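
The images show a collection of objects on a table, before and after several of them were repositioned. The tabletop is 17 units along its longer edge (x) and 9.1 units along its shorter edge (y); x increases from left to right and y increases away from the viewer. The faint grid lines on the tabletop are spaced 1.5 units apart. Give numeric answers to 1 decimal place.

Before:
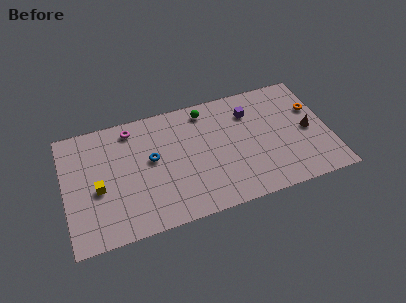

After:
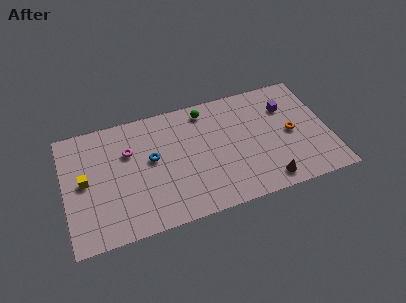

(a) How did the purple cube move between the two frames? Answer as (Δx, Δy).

(2.4, -0.3)

From the two frames, the purple cube sits at roughly (12.1, 6.8) before and (14.5, 6.5) after.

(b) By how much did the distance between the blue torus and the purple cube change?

+2.3

Before: roughly 6.7 units apart; after: 9.0. That's 2.3 units further apart.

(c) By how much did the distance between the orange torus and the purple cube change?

-2.1

Before: roughly 4.2 units apart; after: 2.1. That's 2.1 units closer together.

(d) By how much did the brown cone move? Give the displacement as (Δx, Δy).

(-3.0, -3.1)

The brown cone was at about (15.7, 4.3) and moved to about (12.7, 1.2).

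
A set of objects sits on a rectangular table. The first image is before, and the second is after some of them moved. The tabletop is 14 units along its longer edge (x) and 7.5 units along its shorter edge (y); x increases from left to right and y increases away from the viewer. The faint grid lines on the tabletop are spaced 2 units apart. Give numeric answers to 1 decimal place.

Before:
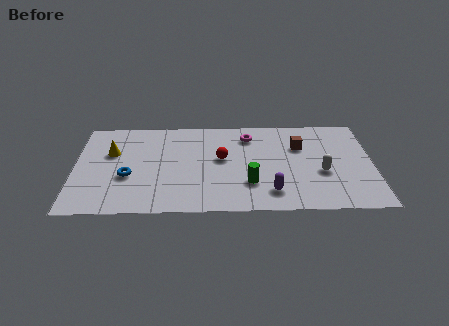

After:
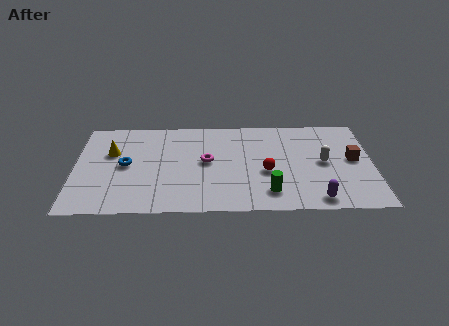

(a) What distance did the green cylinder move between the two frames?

1.1

The green cylinder was near (8.2, 2.2) before and (9.1, 1.5) after, so it travelled √(0.9² + 0.7²) ≈ 1.1 units.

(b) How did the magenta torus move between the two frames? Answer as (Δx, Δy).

(-2.0, -2.0)

From the two frames, the magenta torus sits at roughly (8.2, 6.0) before and (6.2, 4.0) after.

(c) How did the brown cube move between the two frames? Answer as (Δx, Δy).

(2.5, -1.1)

The brown cube started near (10.6, 5.1) and ended near (13.1, 4.0).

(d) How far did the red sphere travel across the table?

2.4

The red sphere was near (6.9, 4.2) before and (9.0, 3.1) after, so it travelled √(2.1² + 1.1²) ≈ 2.4 units.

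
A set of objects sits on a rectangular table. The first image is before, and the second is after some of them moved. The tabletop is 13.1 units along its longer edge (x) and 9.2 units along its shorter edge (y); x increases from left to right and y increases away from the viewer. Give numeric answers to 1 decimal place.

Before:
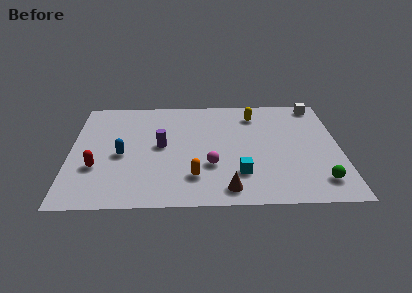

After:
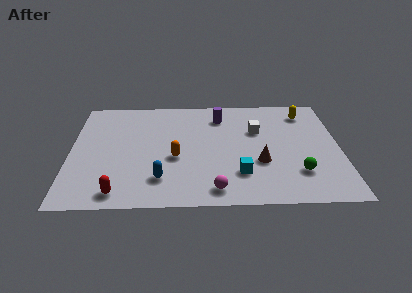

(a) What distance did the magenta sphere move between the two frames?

1.9

The magenta sphere moved from about (6.8, 3.1) to (7.0, 1.2), a distance of √(0.2² + 1.9²) ≈ 1.9.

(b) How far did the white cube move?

3.7

The white cube was near (12.1, 8.2) before and (9.1, 6.0) after, so it travelled √(3.0² + 2.2²) ≈ 3.7 units.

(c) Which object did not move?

the cyan cube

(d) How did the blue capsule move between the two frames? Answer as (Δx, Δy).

(1.9, -2.0)

The blue capsule was at about (2.5, 4.1) and moved to about (4.4, 2.1).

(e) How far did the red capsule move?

2.3

The red capsule was near (1.3, 3.1) before and (2.4, 1.1) after, so it travelled √(1.1² + 2.0²) ≈ 2.3 units.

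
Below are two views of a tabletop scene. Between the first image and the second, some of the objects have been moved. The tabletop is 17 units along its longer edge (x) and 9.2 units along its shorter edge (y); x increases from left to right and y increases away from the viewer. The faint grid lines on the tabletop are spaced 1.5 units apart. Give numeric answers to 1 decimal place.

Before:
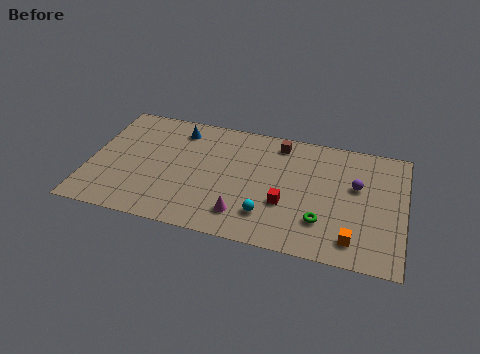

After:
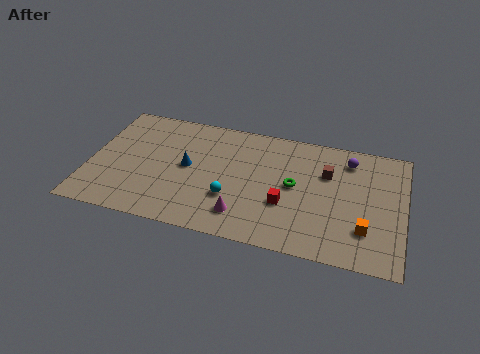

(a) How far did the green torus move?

2.8

The green torus moved from about (12.7, 2.5) to (11.1, 4.8), a distance of √(1.6² + 2.3²) ≈ 2.8.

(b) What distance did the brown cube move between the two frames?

3.2

From (10.1, 7.9) to (12.8, 6.2), the brown cube covered √(2.7² + 1.7²) ≈ 3.2 units.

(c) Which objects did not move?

the red cube and the magenta cone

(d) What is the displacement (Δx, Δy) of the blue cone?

(0.7, -2.8)

The blue cone was at about (4.6, 7.6) and moved to about (5.3, 4.8).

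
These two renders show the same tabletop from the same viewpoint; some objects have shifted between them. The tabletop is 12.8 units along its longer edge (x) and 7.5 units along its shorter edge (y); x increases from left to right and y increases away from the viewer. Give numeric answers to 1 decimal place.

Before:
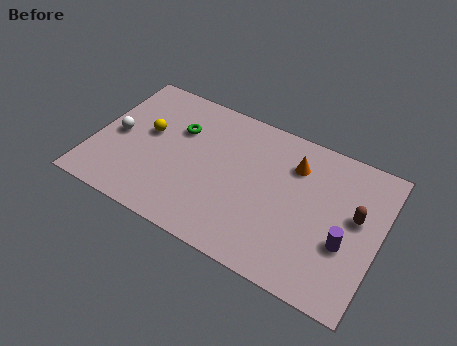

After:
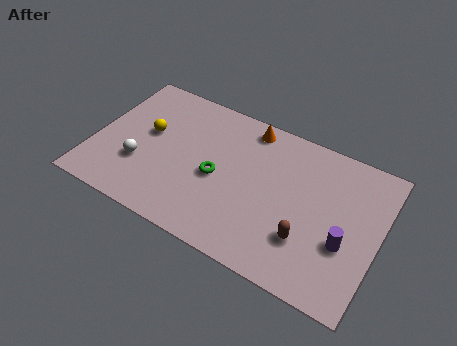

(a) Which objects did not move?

the purple cylinder and the yellow sphere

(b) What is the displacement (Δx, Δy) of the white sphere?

(1.2, -1.1)

The white sphere was at about (1.0, 3.6) and moved to about (2.2, 2.5).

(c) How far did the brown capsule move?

2.8

The brown capsule moved from about (11.7, 4.3) to (9.8, 2.2), a distance of √(1.9² + 2.1²) ≈ 2.8.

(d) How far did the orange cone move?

2.4

From (8.8, 5.6) to (6.6, 6.6), the orange cone covered √(2.2² + 1.0²) ≈ 2.4 units.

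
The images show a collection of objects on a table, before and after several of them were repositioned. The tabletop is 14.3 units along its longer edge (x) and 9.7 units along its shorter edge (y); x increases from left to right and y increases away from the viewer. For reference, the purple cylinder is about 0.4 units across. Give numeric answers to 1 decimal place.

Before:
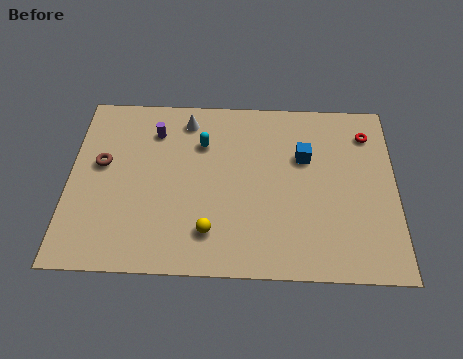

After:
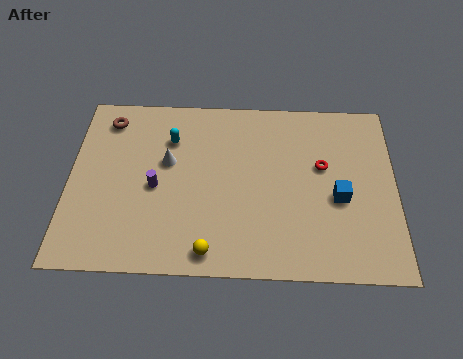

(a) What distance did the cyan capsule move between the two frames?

1.4

The cyan capsule moved from about (5.8, 6.9) to (4.4, 7.1), a distance of √(1.4² + 0.2²) ≈ 1.4.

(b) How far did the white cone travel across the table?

2.5

From (5.1, 8.2) to (4.3, 5.8), the white cone covered √(0.8² + 2.4²) ≈ 2.5 units.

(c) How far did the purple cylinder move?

3.1

The purple cylinder moved from about (3.7, 7.5) to (3.8, 4.4), a distance of √(0.1² + 3.1²) ≈ 3.1.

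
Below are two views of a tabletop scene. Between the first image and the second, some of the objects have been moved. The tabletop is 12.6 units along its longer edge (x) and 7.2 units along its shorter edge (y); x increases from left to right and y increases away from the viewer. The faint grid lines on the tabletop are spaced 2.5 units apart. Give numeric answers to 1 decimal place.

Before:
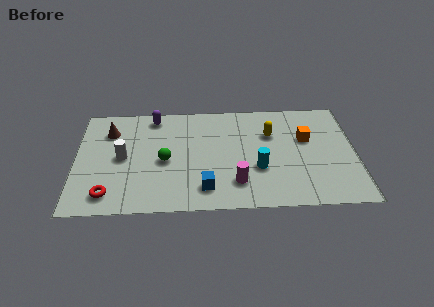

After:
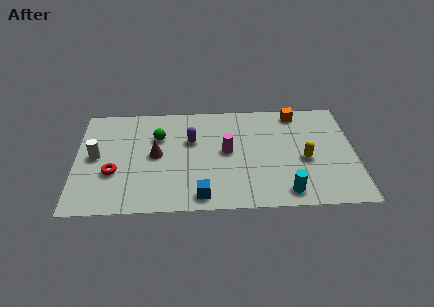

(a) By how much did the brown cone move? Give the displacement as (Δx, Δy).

(2.1, -1.7)

The brown cone started near (1.5, 5.4) and ended near (3.6, 3.7).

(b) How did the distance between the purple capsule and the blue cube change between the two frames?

-1.7

The distance was about 5.4 in the first image and 3.7 in the second, so they moved 1.7 units closer together.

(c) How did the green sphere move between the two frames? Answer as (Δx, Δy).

(-0.3, 1.6)

The green sphere started near (4.0, 3.3) and ended near (3.7, 4.9).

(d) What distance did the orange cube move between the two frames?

1.8

The orange cube moved from about (10.4, 4.5) to (10.0, 6.3), a distance of √(0.4² + 1.8²) ≈ 1.8.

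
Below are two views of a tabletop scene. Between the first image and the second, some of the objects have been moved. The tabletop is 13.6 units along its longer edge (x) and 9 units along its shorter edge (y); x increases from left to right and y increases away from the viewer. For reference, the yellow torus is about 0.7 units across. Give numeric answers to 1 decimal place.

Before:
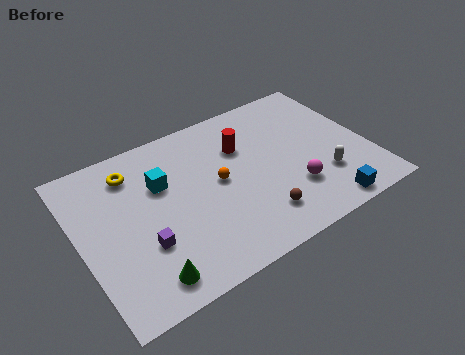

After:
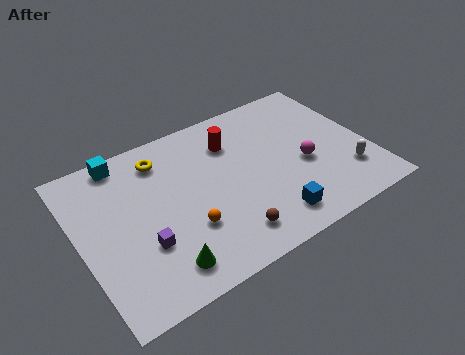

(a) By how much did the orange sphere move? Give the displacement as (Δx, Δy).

(-1.8, -1.8)

From the two frames, the orange sphere sits at roughly (6.5, 4.7) before and (4.7, 2.9) after.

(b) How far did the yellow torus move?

1.4

The yellow torus was near (2.8, 7.2) before and (4.2, 7.3) after, so it travelled √(1.4² + 0.1²) ≈ 1.4 units.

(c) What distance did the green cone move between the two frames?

0.8

From (2.5, 1.3) to (3.3, 1.5), the green cone covered √(0.8² + 0.2²) ≈ 0.8 units.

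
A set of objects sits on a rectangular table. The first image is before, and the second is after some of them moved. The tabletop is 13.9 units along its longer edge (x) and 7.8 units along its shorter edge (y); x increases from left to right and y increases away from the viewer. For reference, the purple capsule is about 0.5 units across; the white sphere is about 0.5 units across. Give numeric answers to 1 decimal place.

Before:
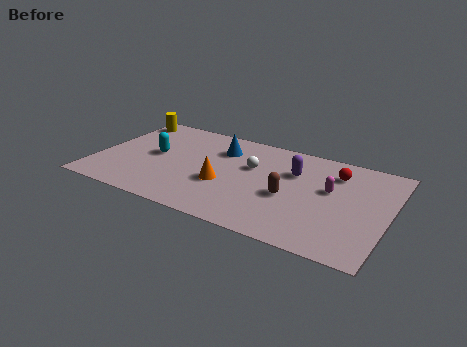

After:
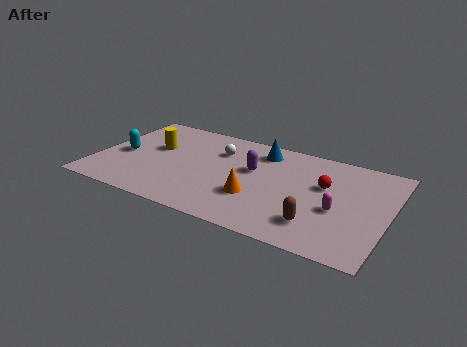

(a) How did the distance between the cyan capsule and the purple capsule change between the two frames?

-0.4

They were about 6.7 units apart before and 6.3 after — 0.4 units closer together.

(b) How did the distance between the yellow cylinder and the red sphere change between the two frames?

-2.2

The distance was about 10.4 in the first image and 8.2 in the second, so they moved 2.2 units closer together.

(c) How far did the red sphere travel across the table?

1.3

The red sphere moved from about (11.2, 6.0) to (10.8, 4.8), a distance of √(0.4² + 1.2²) ≈ 1.3.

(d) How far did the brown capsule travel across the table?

2.1

The brown capsule moved from about (9.3, 3.3) to (10.8, 1.8), a distance of √(1.5² + 1.5²) ≈ 2.1.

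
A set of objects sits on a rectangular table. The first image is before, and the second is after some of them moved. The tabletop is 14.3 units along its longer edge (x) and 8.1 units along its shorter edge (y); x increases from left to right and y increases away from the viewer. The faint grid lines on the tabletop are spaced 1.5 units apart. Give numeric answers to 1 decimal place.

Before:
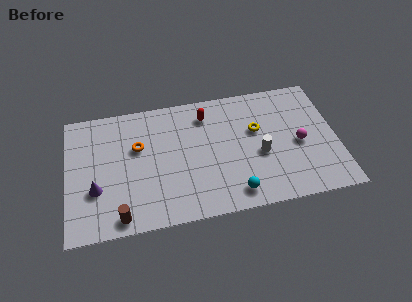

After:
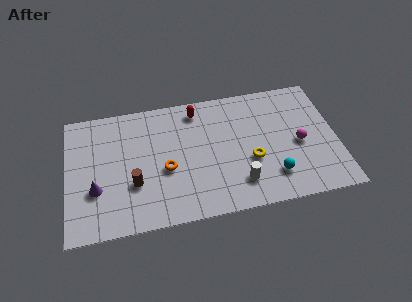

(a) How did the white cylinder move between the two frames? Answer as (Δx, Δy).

(-1.2, -1.6)

The white cylinder started near (10.2, 3.4) and ended near (9.0, 1.8).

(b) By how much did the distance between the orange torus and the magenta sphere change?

-1.5

The distance was about 8.6 in the first image and 7.1 in the second, so they moved 1.5 units closer together.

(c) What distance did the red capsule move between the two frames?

0.6

From (7.5, 6.5) to (7.0, 6.9), the red capsule covered √(0.5² + 0.4²) ≈ 0.6 units.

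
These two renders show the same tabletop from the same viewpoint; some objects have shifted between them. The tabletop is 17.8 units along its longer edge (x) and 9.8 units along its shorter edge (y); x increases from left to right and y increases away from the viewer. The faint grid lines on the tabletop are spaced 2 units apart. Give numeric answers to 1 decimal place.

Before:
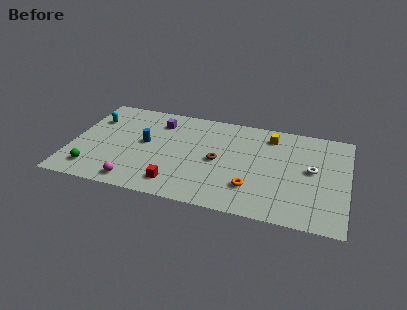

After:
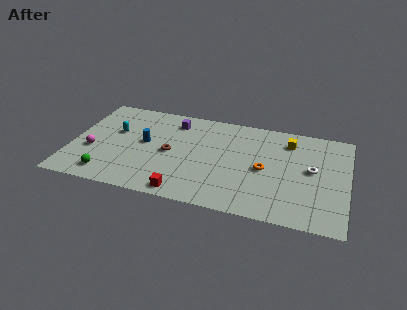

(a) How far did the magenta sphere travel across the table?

3.9

The magenta sphere was near (4.4, 1.2) before and (1.4, 3.7) after, so it travelled √(3.0² + 2.5²) ≈ 3.9 units.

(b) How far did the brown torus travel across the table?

3.1

From (9.5, 4.7) to (6.4, 4.7), the brown torus covered √(3.1² + 0.0²) ≈ 3.1 units.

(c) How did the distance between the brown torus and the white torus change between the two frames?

+3.1

They were about 6.0 units apart before and 9.1 after — 3.1 units further apart.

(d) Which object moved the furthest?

the magenta sphere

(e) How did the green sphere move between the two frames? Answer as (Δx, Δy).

(1.0, -0.3)

From the two frames, the green sphere sits at roughly (1.6, 1.8) before and (2.6, 1.5) after.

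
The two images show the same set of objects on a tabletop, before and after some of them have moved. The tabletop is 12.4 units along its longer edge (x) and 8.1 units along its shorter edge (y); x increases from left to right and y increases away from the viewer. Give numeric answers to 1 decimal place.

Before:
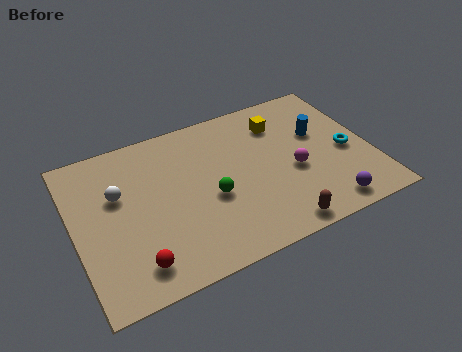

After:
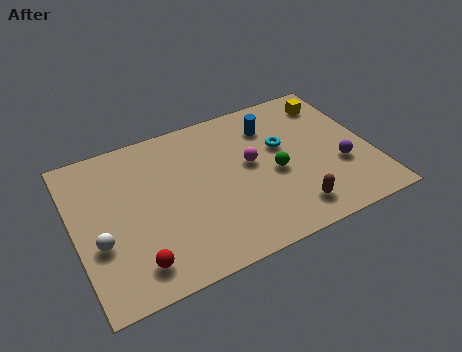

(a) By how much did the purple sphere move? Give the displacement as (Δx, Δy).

(0.9, 1.9)

The purple sphere was at about (10.1, 1.0) and moved to about (11.0, 2.9).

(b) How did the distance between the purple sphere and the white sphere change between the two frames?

+0.9

Before: roughly 9.2 units apart; after: 10.1. That's 0.9 units further apart.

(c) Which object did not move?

the red sphere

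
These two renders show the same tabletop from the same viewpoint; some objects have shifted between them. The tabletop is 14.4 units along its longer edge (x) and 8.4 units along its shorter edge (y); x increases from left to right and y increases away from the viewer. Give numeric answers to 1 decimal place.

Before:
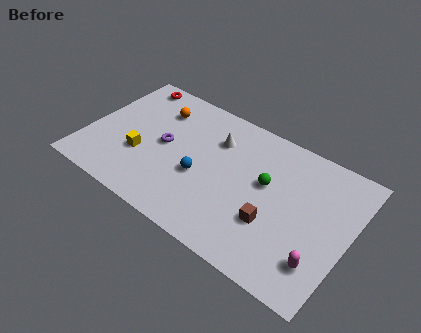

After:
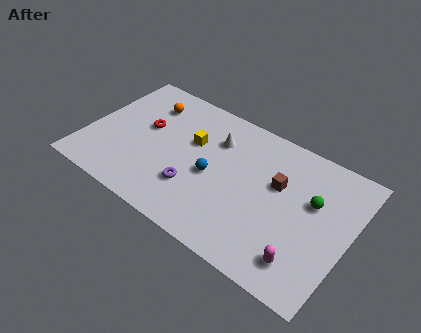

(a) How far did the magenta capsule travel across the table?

0.9

The magenta capsule was near (13.2, 2.0) before and (12.4, 1.6) after, so it travelled √(0.8² + 0.4²) ≈ 0.9 units.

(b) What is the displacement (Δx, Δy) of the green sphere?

(2.5, 0.3)

The green sphere started near (9.8, 4.9) and ended near (12.3, 5.2).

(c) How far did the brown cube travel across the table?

2.4

The brown cube was near (10.5, 2.8) before and (10.4, 5.2) after, so it travelled √(0.1² + 2.4²) ≈ 2.4 units.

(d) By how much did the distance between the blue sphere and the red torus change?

-2.2

The distance was about 6.3 in the first image and 4.1 in the second, so they moved 2.2 units closer together.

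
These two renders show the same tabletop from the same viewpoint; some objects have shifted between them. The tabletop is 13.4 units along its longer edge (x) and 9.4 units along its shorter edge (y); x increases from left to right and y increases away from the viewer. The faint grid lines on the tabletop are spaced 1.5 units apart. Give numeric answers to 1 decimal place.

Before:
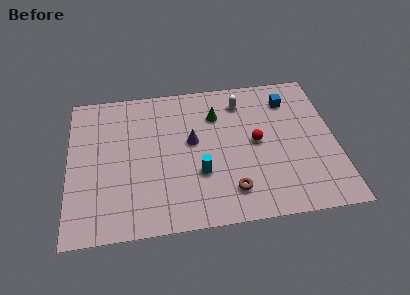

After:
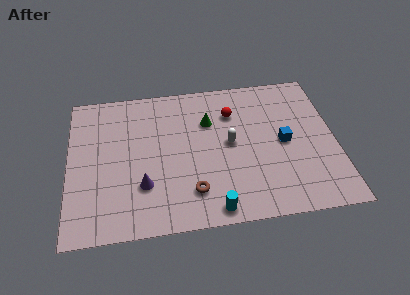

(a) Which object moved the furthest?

the purple cone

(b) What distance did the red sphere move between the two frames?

2.4

The red sphere was near (9.4, 4.8) before and (8.3, 6.9) after, so it travelled √(1.1² + 2.1²) ≈ 2.4 units.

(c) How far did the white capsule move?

2.8

The white capsule moved from about (8.8, 7.6) to (8.1, 4.9), a distance of √(0.7² + 2.7²) ≈ 2.8.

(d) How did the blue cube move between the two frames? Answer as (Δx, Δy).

(-0.4, -2.8)

The blue cube started near (11.2, 7.4) and ended near (10.8, 4.6).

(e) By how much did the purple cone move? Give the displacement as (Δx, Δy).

(-2.5, -2.5)

The purple cone started near (6.2, 5.3) and ended near (3.7, 2.8).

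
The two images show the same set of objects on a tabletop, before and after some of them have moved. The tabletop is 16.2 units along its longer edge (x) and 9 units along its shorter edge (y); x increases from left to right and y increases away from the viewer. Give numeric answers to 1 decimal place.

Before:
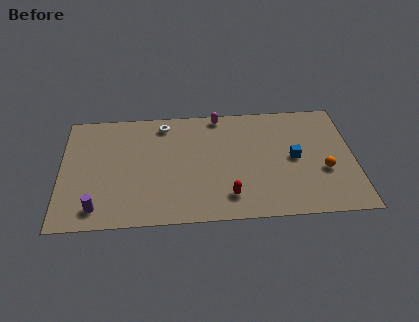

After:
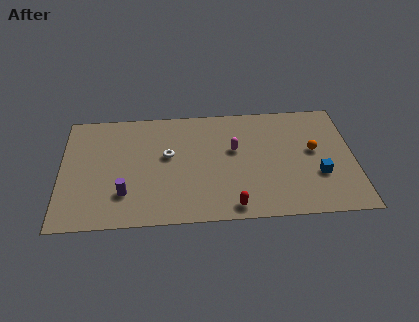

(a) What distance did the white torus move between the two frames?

2.5

The white torus was near (5.7, 7.7) before and (5.9, 5.2) after, so it travelled √(0.2² + 2.5²) ≈ 2.5 units.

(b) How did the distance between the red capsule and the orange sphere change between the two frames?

+0.6

They were about 5.5 units apart before and 6.1 after — 0.6 units further apart.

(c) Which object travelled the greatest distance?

the magenta capsule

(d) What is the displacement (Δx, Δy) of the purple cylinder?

(1.5, 1.0)

The purple cylinder was at about (2.0, 1.4) and moved to about (3.5, 2.4).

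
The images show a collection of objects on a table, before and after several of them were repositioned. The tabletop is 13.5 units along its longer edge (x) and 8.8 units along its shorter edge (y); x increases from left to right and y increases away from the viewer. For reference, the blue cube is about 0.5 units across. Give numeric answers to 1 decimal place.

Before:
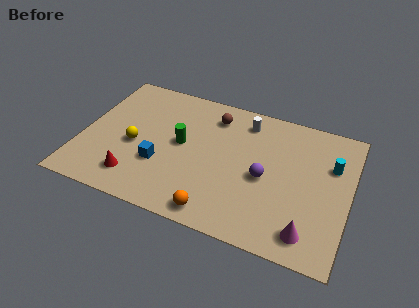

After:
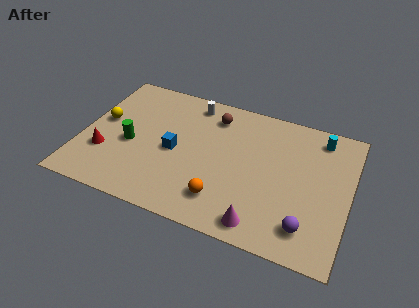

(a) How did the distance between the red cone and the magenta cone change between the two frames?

-0.4

They were about 8.7 units apart before and 8.3 after — 0.4 units closer together.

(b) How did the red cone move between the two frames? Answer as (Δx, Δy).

(-1.7, 1.1)

The red cone was at about (3.0, 1.7) and moved to about (1.3, 2.8).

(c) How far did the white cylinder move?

2.8

The white cylinder was near (8.0, 7.3) before and (5.2, 7.6) after, so it travelled √(2.8² + 0.3²) ≈ 2.8 units.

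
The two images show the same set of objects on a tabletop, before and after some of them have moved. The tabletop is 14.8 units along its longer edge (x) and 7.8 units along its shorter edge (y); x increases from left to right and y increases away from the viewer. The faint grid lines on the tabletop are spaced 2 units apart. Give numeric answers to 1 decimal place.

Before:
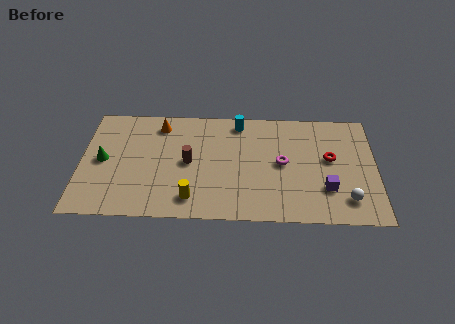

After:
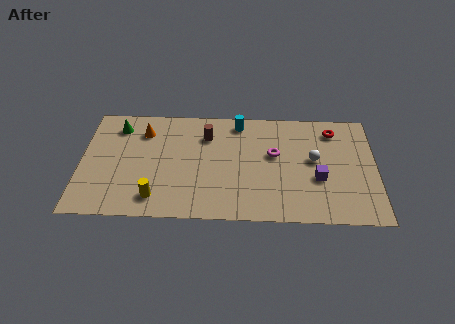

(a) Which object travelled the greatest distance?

the white sphere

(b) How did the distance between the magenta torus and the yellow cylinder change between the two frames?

+1.5

Before: roughly 5.2 units apart; after: 6.7. That's 1.5 units further apart.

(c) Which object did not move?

the cyan cylinder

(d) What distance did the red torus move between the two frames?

2.0

From (12.5, 4.4) to (12.7, 6.4), the red torus covered √(0.2² + 2.0²) ≈ 2.0 units.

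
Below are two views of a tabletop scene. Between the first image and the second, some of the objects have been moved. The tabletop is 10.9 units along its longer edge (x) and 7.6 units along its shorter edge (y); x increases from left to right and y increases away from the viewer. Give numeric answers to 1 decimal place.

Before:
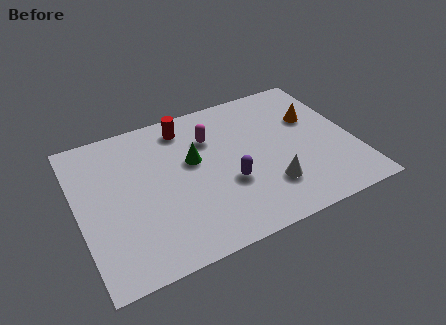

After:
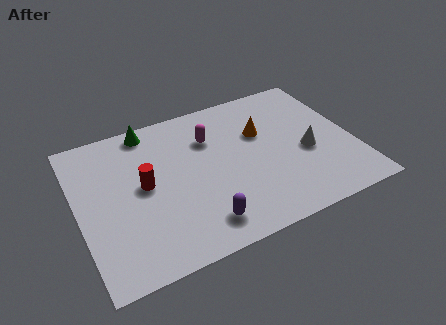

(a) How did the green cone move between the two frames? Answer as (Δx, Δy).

(-1.5, 2.3)

The green cone was at about (4.6, 4.5) and moved to about (3.1, 6.8).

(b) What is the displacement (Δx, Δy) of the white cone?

(1.7, 1.2)

The white cone started near (7.3, 2.0) and ended near (9.0, 3.2).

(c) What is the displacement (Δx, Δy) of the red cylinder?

(-1.9, -2.4)

The red cylinder started near (4.5, 6.4) and ended near (2.6, 4.0).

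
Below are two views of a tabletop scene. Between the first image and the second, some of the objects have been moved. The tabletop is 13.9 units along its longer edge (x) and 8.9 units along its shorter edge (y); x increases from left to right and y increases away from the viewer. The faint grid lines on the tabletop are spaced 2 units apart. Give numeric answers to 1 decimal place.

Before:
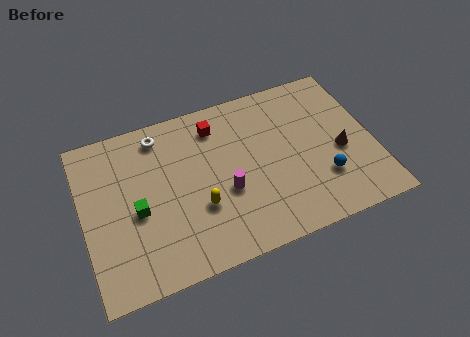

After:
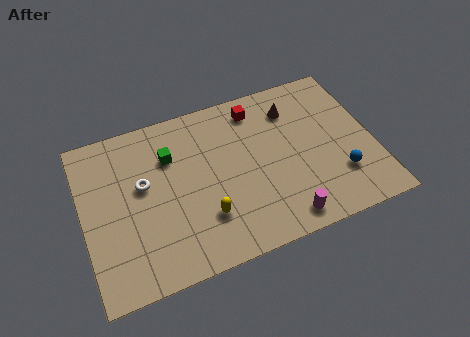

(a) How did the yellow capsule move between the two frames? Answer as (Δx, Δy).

(0.2, -0.6)

The yellow capsule was at about (5.4, 3.1) and moved to about (5.6, 2.5).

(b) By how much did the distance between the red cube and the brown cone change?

-4.8

Before: roughly 6.6 units apart; after: 1.8. That's 4.8 units closer together.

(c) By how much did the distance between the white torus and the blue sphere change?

+0.7

The distance was about 8.9 in the first image and 9.6 in the second, so they moved 0.7 units further apart.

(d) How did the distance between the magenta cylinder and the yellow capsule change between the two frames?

+2.5

The distance was about 1.4 in the first image and 3.9 in the second, so they moved 2.5 units further apart.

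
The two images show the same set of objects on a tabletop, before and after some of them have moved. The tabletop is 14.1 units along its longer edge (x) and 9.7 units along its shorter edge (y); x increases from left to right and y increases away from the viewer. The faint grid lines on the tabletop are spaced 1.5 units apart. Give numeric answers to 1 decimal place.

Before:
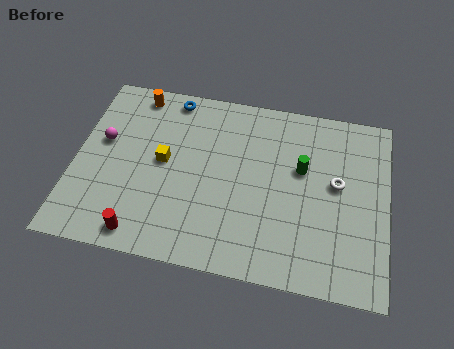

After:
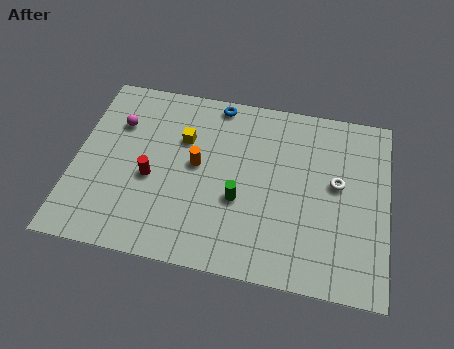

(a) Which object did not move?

the white torus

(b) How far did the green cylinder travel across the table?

3.5

From (10.2, 5.9) to (7.5, 3.7), the green cylinder covered √(2.7² + 2.2²) ≈ 3.5 units.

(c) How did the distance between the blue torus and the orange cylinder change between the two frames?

+2.1

The distance was about 1.6 in the first image and 3.7 in the second, so they moved 2.1 units further apart.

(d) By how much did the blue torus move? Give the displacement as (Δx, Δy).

(2.1, 0.1)

The blue torus started near (4.1, 8.7) and ended near (6.2, 8.8).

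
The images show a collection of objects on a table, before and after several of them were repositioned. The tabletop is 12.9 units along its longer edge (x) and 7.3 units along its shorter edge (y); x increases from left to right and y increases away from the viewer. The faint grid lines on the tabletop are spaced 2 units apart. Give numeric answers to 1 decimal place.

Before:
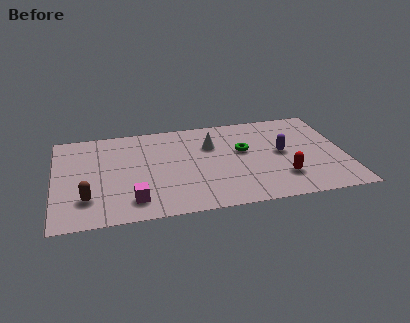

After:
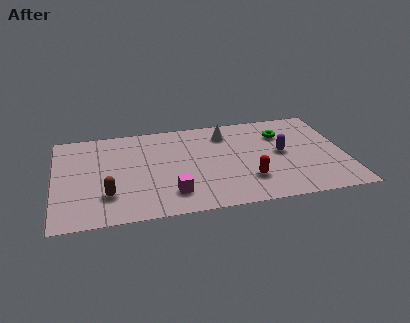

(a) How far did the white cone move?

1.1

The white cone moved from about (7.0, 5.0) to (7.7, 5.8), a distance of √(0.7² + 0.8²) ≈ 1.1.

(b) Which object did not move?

the purple capsule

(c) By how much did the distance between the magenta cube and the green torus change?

+0.5

The distance was about 5.8 in the first image and 6.3 in the second, so they moved 0.5 units further apart.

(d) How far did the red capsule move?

1.5

The red capsule moved from about (10.0, 1.9) to (8.5, 2.0), a distance of √(1.5² + 0.1²) ≈ 1.5.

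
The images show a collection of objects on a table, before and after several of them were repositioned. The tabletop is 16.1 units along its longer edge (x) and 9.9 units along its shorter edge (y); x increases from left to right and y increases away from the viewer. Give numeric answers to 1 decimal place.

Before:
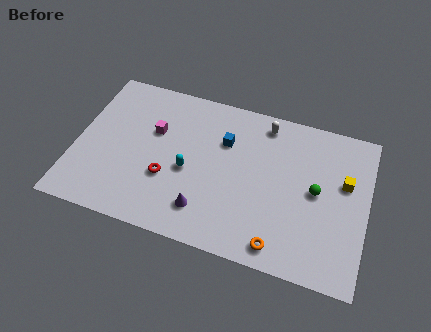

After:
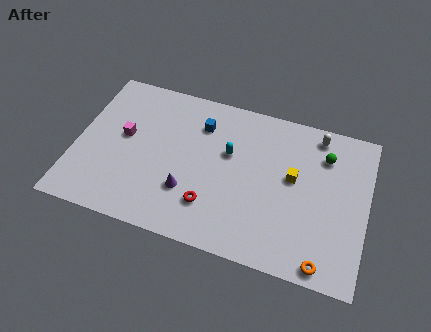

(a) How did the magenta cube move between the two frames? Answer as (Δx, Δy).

(-1.6, -0.8)

The magenta cube started near (4.2, 6.3) and ended near (2.6, 5.5).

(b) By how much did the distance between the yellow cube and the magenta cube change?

-1.2

They were about 10.6 units apart before and 9.4 after — 1.2 units closer together.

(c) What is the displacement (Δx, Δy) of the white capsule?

(2.9, 0.1)

The white capsule started near (10.2, 8.6) and ended near (13.1, 8.7).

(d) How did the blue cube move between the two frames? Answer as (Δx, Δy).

(-1.4, 0.7)

The blue cube was at about (8.1, 6.8) and moved to about (6.7, 7.5).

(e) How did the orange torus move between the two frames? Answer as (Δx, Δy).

(2.4, -0.3)

From the two frames, the orange torus sits at roughly (11.6, 1.2) before and (14.0, 0.9) after.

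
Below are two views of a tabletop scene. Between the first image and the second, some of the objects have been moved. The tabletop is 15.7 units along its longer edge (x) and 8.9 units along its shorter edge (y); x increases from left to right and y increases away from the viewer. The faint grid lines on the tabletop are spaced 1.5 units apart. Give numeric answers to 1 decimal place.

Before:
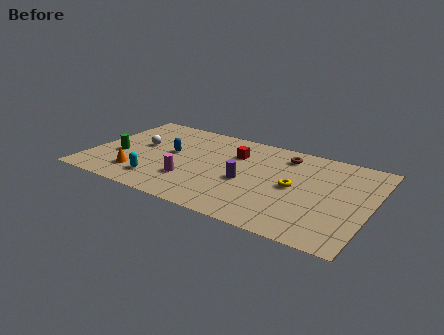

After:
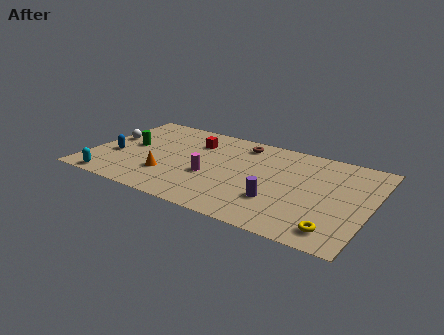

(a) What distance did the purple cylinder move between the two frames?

2.2

The purple cylinder was near (8.9, 3.8) before and (10.8, 2.7) after, so it travelled √(1.9² + 1.1²) ≈ 2.2 units.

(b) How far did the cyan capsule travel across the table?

2.7

The cyan capsule moved from about (4.2, 1.8) to (1.7, 0.8), a distance of √(2.5² + 1.0²) ≈ 2.7.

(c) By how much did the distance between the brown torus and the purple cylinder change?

+1.6

They were about 3.9 units apart before and 5.5 after — 1.6 units further apart.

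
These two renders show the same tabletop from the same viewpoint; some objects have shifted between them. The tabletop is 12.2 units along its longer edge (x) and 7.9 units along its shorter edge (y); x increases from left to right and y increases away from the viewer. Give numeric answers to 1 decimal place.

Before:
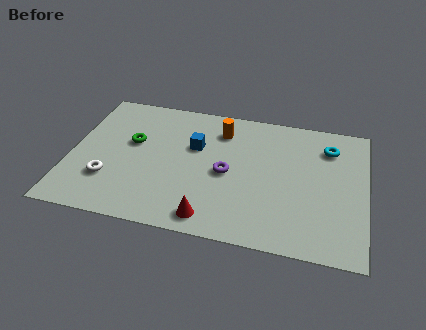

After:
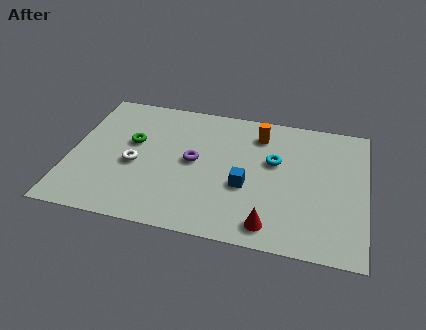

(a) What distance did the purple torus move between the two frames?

1.5

The purple torus was near (6.5, 3.7) before and (5.1, 4.1) after, so it travelled √(1.4² + 0.4²) ≈ 1.5 units.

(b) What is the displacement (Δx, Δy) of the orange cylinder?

(1.6, 0.1)

From the two frames, the orange cylinder sits at roughly (6.1, 6.2) before and (7.7, 6.3) after.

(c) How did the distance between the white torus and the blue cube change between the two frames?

+0.3

Before: roughly 4.3 units apart; after: 4.6. That's 0.3 units further apart.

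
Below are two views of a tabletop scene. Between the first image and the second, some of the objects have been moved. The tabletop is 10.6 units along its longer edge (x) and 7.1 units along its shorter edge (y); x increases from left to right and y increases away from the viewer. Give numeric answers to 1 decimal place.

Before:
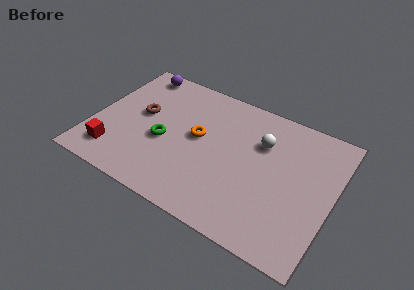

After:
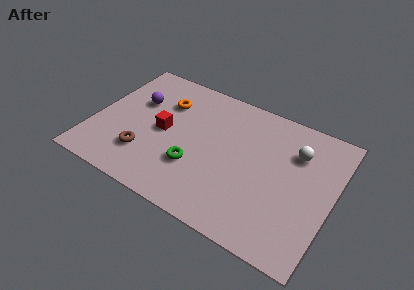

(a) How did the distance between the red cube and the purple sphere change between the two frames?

-3.1

They were about 4.9 units apart before and 1.8 after — 3.1 units closer together.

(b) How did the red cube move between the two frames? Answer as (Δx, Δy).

(1.9, 2.1)

From the two frames, the red cube sits at roughly (1.2, 1.4) before and (3.1, 3.5) after.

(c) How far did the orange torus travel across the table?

2.1

From (4.6, 3.9) to (2.9, 5.1), the orange torus covered √(1.7² + 1.2²) ≈ 2.1 units.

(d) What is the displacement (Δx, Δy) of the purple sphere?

(0.3, -1.7)

The purple sphere started near (1.4, 6.3) and ended near (1.7, 4.6).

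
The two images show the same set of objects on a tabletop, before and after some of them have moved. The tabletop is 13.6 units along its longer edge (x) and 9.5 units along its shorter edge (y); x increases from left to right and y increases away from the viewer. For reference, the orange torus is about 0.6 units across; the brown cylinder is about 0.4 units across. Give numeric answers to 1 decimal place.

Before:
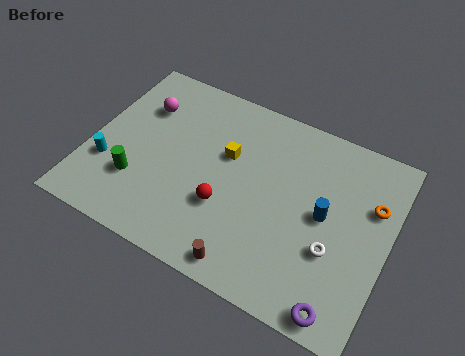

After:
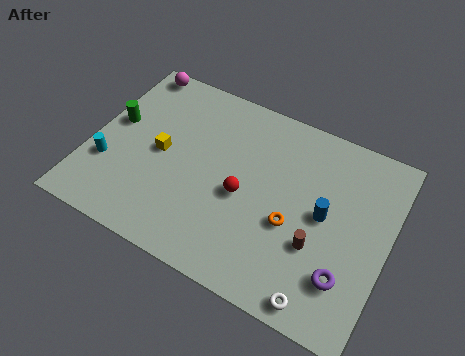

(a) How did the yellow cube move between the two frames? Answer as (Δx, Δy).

(-2.9, -1.2)

The yellow cube was at about (6.1, 5.9) and moved to about (3.2, 4.7).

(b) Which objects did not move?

the blue cylinder and the cyan cylinder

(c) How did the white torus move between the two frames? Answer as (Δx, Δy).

(-0.2, -2.5)

The white torus was at about (11.3, 3.4) and moved to about (11.1, 0.9).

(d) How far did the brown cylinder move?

3.6

The brown cylinder was near (7.8, 1.0) before and (10.6, 3.3) after, so it travelled √(2.8² + 2.3²) ≈ 3.6 units.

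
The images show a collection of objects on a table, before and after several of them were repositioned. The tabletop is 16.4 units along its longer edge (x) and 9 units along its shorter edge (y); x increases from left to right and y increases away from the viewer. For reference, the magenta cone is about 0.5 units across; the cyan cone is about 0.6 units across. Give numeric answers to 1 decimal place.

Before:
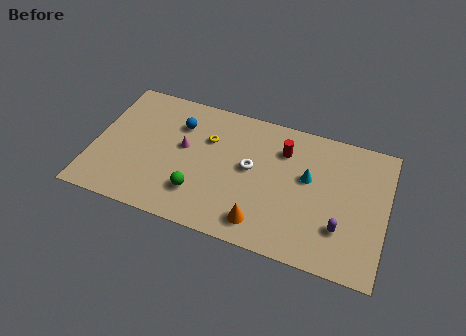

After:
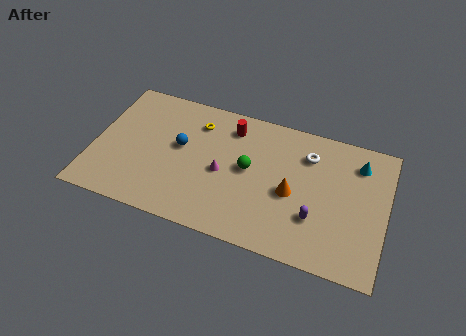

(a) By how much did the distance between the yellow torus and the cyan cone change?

+3.3

The distance was about 5.8 in the first image and 9.1 in the second, so they moved 3.3 units further apart.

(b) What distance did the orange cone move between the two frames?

2.9

The orange cone moved from about (9.7, 1.5) to (11.2, 4.0), a distance of √(1.5² + 2.5²) ≈ 2.9.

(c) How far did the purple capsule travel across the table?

1.4

From (14.0, 2.6) to (12.6, 2.8), the purple capsule covered √(1.4² + 0.2²) ≈ 1.4 units.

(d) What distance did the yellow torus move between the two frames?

1.1

From (6.3, 6.1) to (5.6, 7.0), the yellow torus covered √(0.7² + 0.9²) ≈ 1.1 units.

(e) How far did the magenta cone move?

2.5

The magenta cone was near (5.0, 5.1) before and (7.3, 4.1) after, so it travelled √(2.3² + 1.0²) ≈ 2.5 units.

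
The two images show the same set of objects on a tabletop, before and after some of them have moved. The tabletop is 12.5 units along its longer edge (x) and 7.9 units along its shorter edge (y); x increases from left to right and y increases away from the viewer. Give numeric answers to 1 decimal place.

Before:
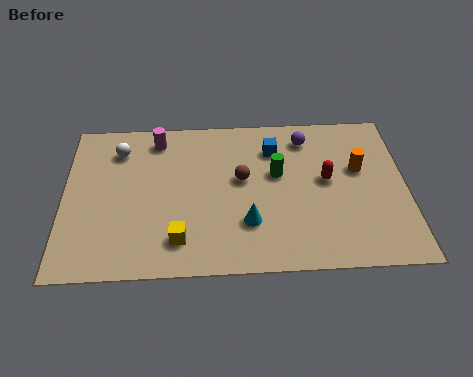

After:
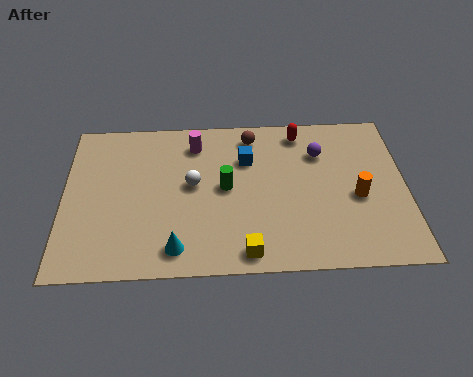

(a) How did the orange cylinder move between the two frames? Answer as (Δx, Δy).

(-0.1, -1.4)

The orange cylinder started near (10.8, 4.8) and ended near (10.7, 3.4).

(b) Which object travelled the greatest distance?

the white sphere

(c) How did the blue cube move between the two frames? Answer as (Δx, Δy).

(-1.0, -0.5)

The blue cube was at about (7.7, 6.0) and moved to about (6.7, 5.5).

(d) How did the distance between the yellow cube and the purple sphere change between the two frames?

-1.2

The distance was about 6.8 in the first image and 5.6 in the second, so they moved 1.2 units closer together.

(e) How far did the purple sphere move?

0.9

From (8.9, 6.5) to (9.4, 5.7), the purple sphere covered √(0.5² + 0.8²) ≈ 0.9 units.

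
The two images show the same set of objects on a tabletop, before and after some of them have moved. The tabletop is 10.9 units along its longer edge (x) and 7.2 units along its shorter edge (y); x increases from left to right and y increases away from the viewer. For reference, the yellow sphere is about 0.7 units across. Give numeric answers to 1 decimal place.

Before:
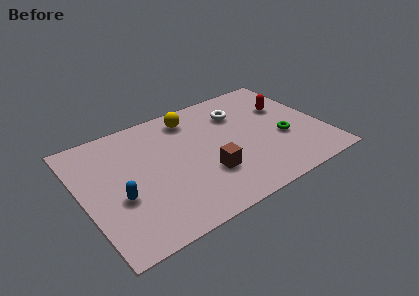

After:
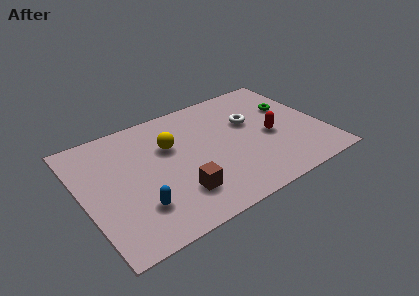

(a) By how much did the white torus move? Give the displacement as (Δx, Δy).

(0.4, -0.8)

From the two frames, the white torus sits at roughly (7.4, 5.3) before and (7.8, 4.5) after.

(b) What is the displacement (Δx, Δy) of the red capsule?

(-1.0, -1.5)

The red capsule started near (9.5, 4.7) and ended near (8.5, 3.2).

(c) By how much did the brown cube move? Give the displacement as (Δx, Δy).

(-1.4, -0.5)

From the two frames, the brown cube sits at roughly (5.4, 2.3) before and (4.0, 1.8) after.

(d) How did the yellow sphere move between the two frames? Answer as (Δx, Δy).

(-1.2, -1.3)

From the two frames, the yellow sphere sits at roughly (5.3, 6.0) before and (4.1, 4.7) after.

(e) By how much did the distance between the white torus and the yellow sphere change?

+1.5

Before: roughly 2.2 units apart; after: 3.7. That's 1.5 units further apart.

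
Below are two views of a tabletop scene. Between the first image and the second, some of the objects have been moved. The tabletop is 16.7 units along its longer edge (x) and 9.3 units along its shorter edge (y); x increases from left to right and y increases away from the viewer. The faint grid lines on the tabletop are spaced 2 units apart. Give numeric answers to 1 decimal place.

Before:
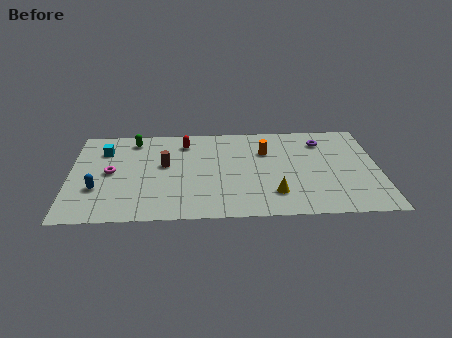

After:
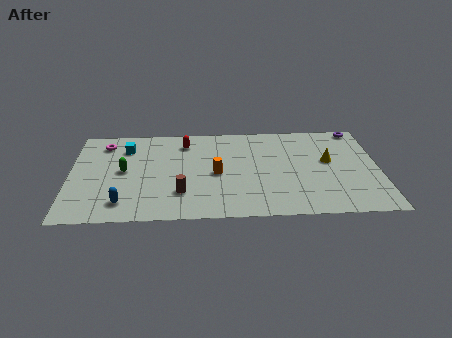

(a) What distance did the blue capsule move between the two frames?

2.0

The blue capsule was near (1.5, 3.1) before and (2.9, 1.7) after, so it travelled √(1.4² + 1.4²) ≈ 2.0 units.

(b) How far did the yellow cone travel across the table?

4.3

The yellow cone moved from about (11.0, 2.2) to (14.0, 5.3), a distance of √(3.0² + 3.1²) ≈ 4.3.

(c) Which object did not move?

the red capsule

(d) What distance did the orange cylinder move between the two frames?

3.4

The orange cylinder was near (10.6, 6.4) before and (7.9, 4.3) after, so it travelled √(2.7² + 2.1²) ≈ 3.4 units.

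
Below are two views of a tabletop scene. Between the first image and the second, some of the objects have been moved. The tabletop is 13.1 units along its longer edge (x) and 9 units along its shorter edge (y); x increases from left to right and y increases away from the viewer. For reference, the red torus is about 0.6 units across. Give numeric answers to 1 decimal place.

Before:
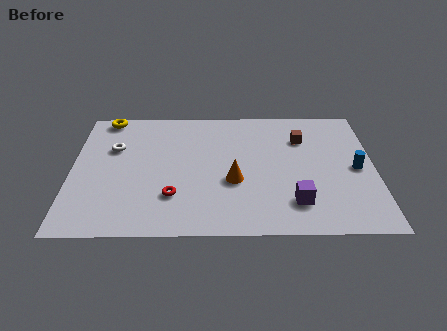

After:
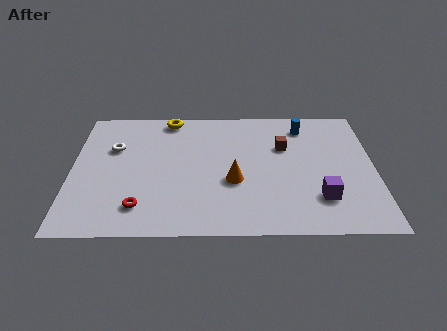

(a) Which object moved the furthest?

the blue cylinder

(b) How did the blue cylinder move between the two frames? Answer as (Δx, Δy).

(-2.2, 3.1)

From the two frames, the blue cylinder sits at roughly (12.3, 4.3) before and (10.1, 7.4) after.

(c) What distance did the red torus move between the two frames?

1.6

The red torus was near (4.4, 2.5) before and (3.0, 1.8) after, so it travelled √(1.4² + 0.7²) ≈ 1.6 units.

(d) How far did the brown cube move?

1.0

The brown cube moved from about (10.0, 6.5) to (9.2, 5.9), a distance of √(0.8² + 0.6²) ≈ 1.0.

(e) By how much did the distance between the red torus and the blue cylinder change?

+0.9

Before: roughly 8.1 units apart; after: 9.0. That's 0.9 units further apart.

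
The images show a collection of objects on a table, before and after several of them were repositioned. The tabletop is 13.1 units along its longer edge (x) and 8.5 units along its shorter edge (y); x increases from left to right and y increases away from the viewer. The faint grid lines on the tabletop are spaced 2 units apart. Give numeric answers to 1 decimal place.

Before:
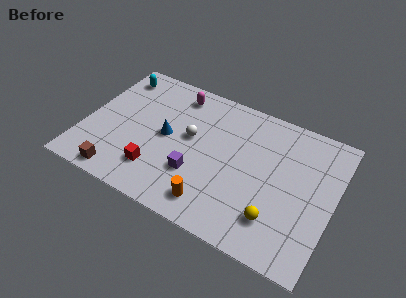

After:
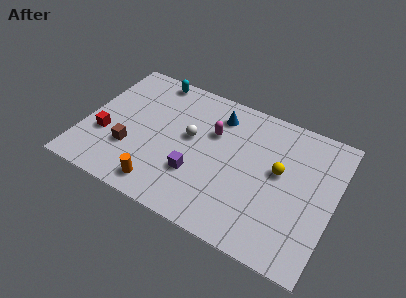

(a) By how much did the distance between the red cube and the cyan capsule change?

-0.9

They were about 5.9 units apart before and 5.0 after — 0.9 units closer together.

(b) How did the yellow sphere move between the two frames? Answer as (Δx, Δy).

(-0.2, 2.8)

The yellow sphere started near (10.4, 2.0) and ended near (10.2, 4.8).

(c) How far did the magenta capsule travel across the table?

2.7

The magenta capsule was near (4.4, 7.2) before and (6.6, 5.6) after, so it travelled √(2.2² + 1.6²) ≈ 2.7 units.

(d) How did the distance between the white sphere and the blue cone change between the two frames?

+1.0

Before: roughly 1.3 units apart; after: 2.3. That's 1.0 units further apart.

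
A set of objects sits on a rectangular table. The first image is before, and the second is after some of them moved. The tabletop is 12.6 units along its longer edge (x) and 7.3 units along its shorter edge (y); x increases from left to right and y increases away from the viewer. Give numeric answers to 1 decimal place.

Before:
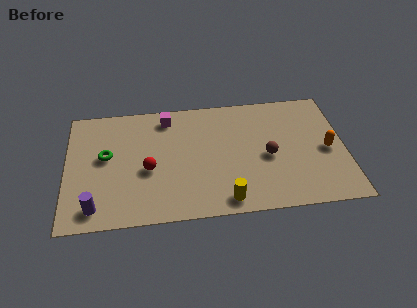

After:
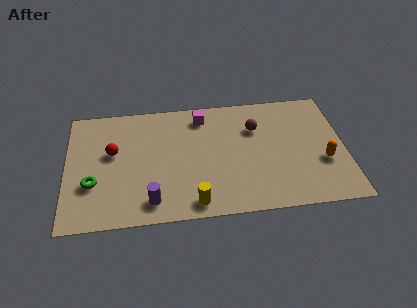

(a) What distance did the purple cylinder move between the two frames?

2.5

The purple cylinder was near (1.3, 1.1) before and (3.8, 1.2) after, so it travelled √(2.5² + 0.1²) ≈ 2.5 units.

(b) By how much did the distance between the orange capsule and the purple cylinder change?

-2.8

The distance was about 10.7 in the first image and 7.9 in the second, so they moved 2.8 units closer together.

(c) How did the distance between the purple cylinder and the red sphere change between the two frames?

+0.4

Before: roughly 3.1 units apart; after: 3.5. That's 0.4 units further apart.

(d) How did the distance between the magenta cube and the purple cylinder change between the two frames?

-0.6

The distance was about 6.1 in the first image and 5.5 in the second, so they moved 0.6 units closer together.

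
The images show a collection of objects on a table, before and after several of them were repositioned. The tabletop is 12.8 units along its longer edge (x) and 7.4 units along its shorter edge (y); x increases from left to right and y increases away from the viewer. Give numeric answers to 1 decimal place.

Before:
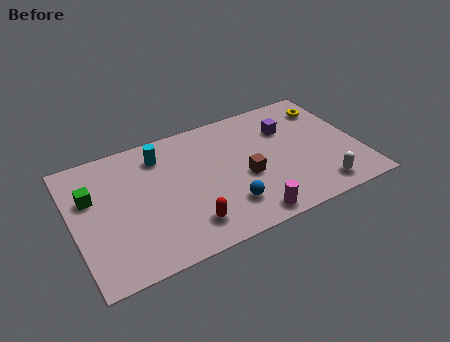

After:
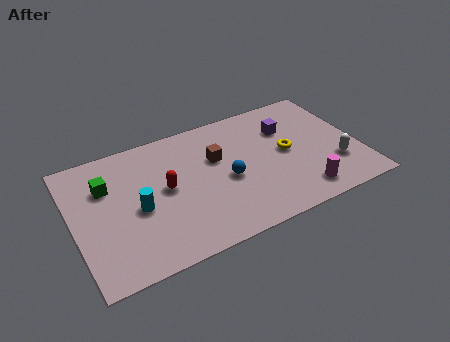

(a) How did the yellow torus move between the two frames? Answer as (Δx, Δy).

(-2.2, -2.0)

The yellow torus was at about (11.8, 5.8) and moved to about (9.6, 3.8).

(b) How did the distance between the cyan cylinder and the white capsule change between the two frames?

+0.7

The distance was about 8.2 in the first image and 8.9 in the second, so they moved 0.7 units further apart.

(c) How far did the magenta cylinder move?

2.5

The magenta cylinder was near (7.4, 0.8) before and (9.9, 1.2) after, so it travelled √(2.5² + 0.4²) ≈ 2.5 units.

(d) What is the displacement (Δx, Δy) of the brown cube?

(-1.1, 1.6)

The brown cube started near (7.6, 3.1) and ended near (6.5, 4.7).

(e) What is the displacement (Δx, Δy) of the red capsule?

(-0.7, 2.4)

The red capsule started near (4.8, 1.5) and ended near (4.1, 3.9).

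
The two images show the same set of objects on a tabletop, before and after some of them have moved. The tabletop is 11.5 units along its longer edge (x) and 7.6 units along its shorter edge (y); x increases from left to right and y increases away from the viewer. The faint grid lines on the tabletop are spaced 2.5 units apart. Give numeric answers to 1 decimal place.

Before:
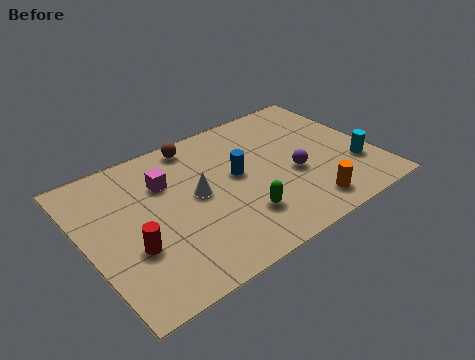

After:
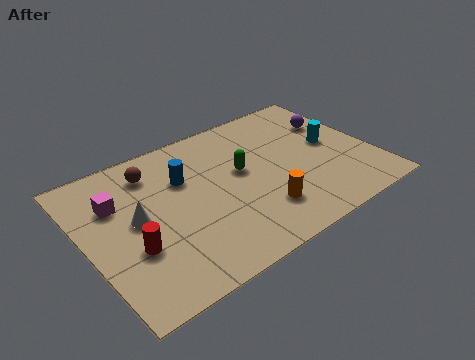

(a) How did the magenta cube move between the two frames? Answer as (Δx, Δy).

(-2.0, -0.1)

The magenta cube was at about (3.4, 5.3) and moved to about (1.4, 5.2).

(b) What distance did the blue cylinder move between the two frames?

2.2

From (6.1, 4.2) to (4.1, 5.1), the blue cylinder covered √(2.0² + 0.9²) ≈ 2.2 units.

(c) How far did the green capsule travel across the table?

2.4

From (5.8, 2.0) to (6.3, 4.3), the green capsule covered √(0.5² + 2.3²) ≈ 2.4 units.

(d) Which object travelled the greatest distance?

the purple sphere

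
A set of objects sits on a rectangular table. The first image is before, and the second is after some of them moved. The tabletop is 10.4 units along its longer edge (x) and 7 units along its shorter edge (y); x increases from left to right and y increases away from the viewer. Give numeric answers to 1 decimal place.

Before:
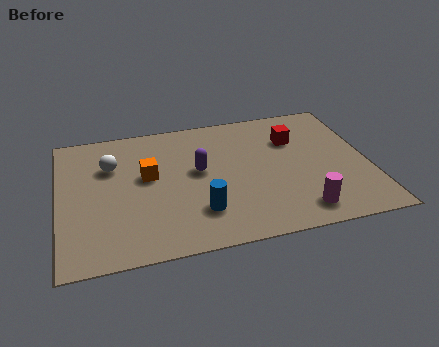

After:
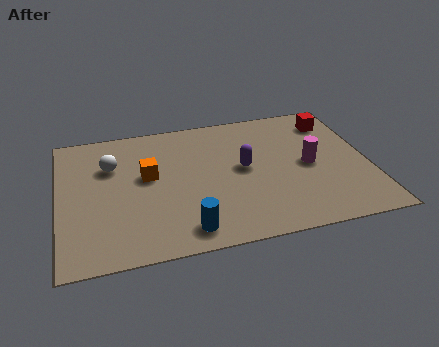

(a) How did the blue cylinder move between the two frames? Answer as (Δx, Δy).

(-0.5, -0.8)

The blue cylinder started near (4.6, 1.8) and ended near (4.1, 1.0).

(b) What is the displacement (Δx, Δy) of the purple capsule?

(1.5, -0.2)

The purple capsule was at about (4.7, 3.9) and moved to about (6.2, 3.7).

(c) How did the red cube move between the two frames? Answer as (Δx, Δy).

(1.4, 0.7)

From the two frames, the red cube sits at roughly (8.0, 4.9) before and (9.4, 5.6) after.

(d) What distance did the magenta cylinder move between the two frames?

2.4

The magenta cylinder was near (7.9, 1.1) before and (8.4, 3.4) after, so it travelled √(0.5² + 2.3²) ≈ 2.4 units.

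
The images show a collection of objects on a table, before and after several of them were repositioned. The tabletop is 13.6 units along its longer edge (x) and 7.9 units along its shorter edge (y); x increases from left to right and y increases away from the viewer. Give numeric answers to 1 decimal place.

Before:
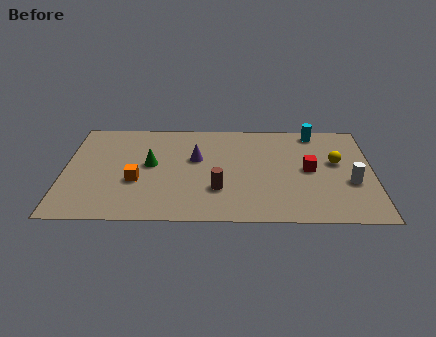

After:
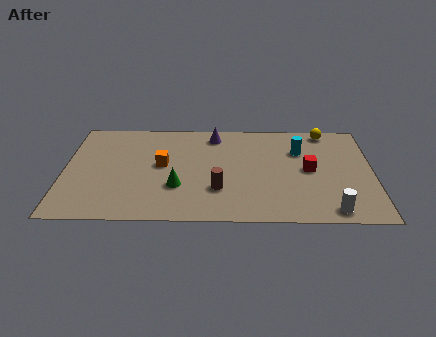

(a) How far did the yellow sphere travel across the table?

2.5

The yellow sphere was near (12.0, 4.6) before and (11.6, 7.1) after, so it travelled √(0.4² + 2.5²) ≈ 2.5 units.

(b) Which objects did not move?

the brown cylinder and the red cube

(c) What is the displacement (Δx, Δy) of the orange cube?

(1.1, 1.3)

From the two frames, the orange cube sits at roughly (3.2, 3.0) before and (4.3, 4.3) after.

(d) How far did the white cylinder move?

2.3

The white cylinder moved from about (12.6, 3.0) to (11.7, 0.9), a distance of √(0.9² + 2.1²) ≈ 2.3.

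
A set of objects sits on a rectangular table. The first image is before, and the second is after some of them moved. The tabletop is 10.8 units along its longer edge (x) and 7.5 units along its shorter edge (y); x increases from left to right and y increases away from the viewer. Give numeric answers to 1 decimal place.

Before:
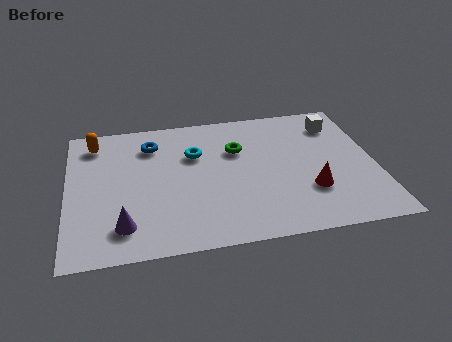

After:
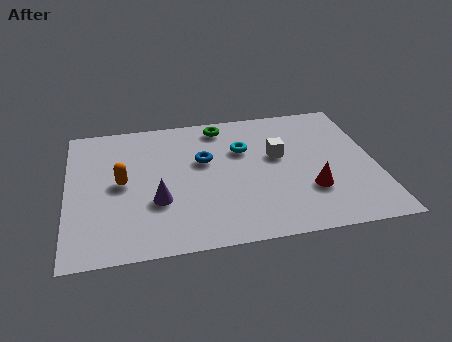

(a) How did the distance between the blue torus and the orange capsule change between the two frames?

+1.0

They were about 2.0 units apart before and 3.0 after — 1.0 units further apart.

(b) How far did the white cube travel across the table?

2.7

From (9.6, 5.9) to (7.4, 4.4), the white cube covered √(2.2² + 1.5²) ≈ 2.7 units.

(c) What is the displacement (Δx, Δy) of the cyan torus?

(1.7, 0.0)

The cyan torus was at about (4.5, 5.0) and moved to about (6.2, 5.0).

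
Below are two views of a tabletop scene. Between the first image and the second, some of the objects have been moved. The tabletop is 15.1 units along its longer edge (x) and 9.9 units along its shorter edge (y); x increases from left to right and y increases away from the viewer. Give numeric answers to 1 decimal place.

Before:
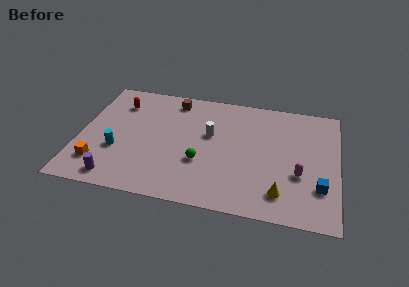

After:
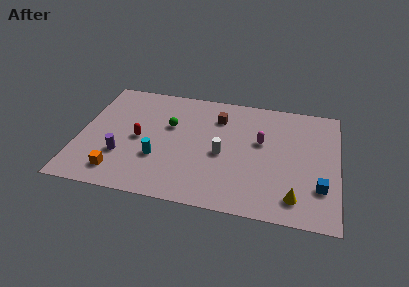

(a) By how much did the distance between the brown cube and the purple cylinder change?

-0.9

Before: roughly 7.9 units apart; after: 7.0. That's 0.9 units closer together.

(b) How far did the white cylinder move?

1.7

The white cylinder was near (7.6, 5.9) before and (8.4, 4.4) after, so it travelled √(0.8² + 1.5²) ≈ 1.7 units.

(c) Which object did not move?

the blue cube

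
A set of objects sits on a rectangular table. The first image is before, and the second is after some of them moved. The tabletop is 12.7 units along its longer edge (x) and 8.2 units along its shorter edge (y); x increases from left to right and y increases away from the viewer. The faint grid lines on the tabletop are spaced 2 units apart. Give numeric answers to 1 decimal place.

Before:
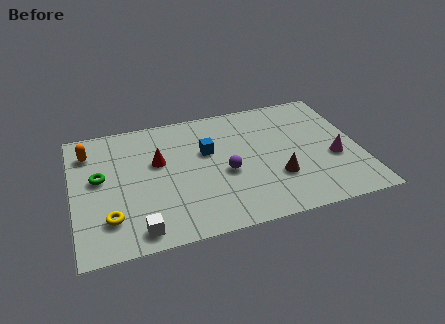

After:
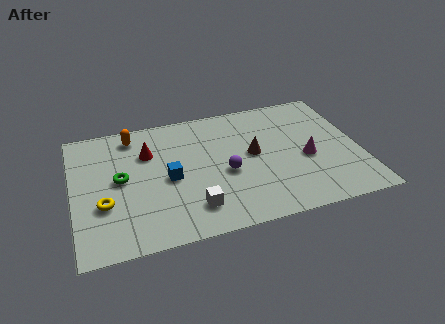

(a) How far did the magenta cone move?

1.2

From (11.5, 3.2) to (10.3, 3.5), the magenta cone covered √(1.2² + 0.3²) ≈ 1.2 units.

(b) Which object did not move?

the purple sphere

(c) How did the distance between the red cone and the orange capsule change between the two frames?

-1.9

The distance was about 3.3 in the first image and 1.4 in the second, so they moved 1.9 units closer together.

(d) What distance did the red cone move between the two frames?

0.8

The red cone was near (3.8, 5.0) before and (3.4, 5.7) after, so it travelled √(0.4² + 0.7²) ≈ 0.8 units.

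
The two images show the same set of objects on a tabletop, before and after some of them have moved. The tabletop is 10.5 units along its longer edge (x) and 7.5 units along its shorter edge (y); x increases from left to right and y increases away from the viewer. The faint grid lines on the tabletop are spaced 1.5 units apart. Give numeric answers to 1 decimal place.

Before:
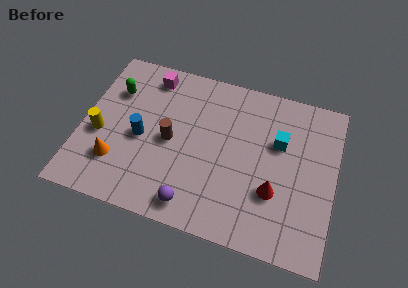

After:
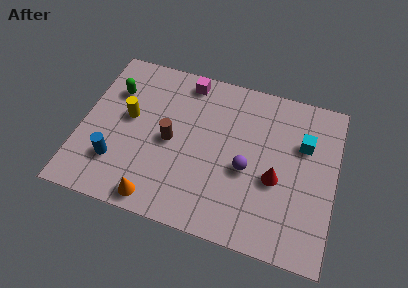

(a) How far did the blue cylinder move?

1.7

The blue cylinder moved from about (2.5, 3.4) to (1.6, 2.0), a distance of √(0.9² + 1.4²) ≈ 1.7.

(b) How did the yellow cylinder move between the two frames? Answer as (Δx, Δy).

(1.1, 1.1)

From the two frames, the yellow cylinder sits at roughly (0.8, 3.1) before and (1.9, 4.2) after.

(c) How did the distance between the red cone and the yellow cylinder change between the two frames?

-1.0

The distance was about 7.3 in the first image and 6.3 in the second, so they moved 1.0 units closer together.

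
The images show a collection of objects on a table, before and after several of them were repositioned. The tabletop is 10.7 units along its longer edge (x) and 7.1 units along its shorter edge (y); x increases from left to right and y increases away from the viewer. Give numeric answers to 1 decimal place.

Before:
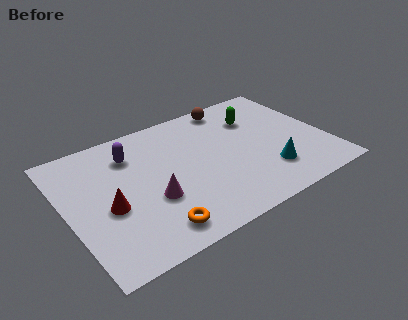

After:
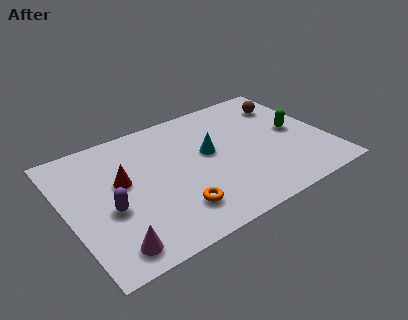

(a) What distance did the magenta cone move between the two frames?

2.5

The magenta cone was near (3.3, 2.6) before and (1.4, 1.0) after, so it travelled √(1.9² + 1.6²) ≈ 2.5 units.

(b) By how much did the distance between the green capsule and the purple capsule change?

+2.7

The distance was about 5.2 in the first image and 7.9 in the second, so they moved 2.7 units further apart.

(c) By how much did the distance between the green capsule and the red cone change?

+0.4

The distance was about 6.8 in the first image and 7.2 in the second, so they moved 0.4 units further apart.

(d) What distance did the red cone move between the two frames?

1.3

The red cone moved from about (1.6, 3.0) to (2.3, 4.1), a distance of √(0.7² + 1.1²) ≈ 1.3.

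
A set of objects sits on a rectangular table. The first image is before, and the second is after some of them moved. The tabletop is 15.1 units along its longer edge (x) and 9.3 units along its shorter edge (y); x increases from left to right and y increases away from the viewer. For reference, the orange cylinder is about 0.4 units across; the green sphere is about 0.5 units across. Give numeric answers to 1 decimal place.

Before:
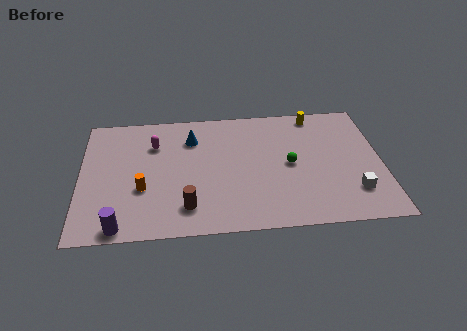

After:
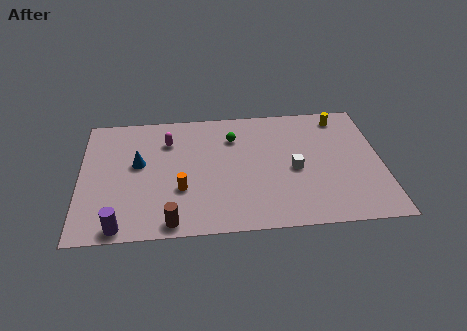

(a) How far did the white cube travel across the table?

3.5

From (13.6, 2.3) to (10.7, 4.2), the white cube covered √(2.9² + 1.9²) ≈ 3.5 units.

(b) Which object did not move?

the purple cylinder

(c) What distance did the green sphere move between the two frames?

3.6

From (10.5, 4.6) to (7.7, 6.9), the green sphere covered √(2.8² + 2.3²) ≈ 3.6 units.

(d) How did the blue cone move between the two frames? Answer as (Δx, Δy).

(-2.7, -1.7)

The blue cone was at about (5.6, 7.0) and moved to about (2.9, 5.3).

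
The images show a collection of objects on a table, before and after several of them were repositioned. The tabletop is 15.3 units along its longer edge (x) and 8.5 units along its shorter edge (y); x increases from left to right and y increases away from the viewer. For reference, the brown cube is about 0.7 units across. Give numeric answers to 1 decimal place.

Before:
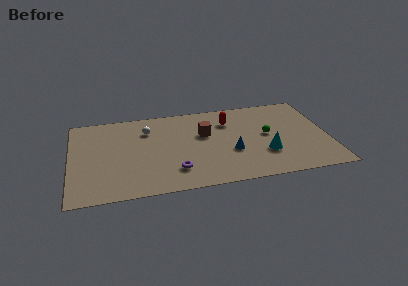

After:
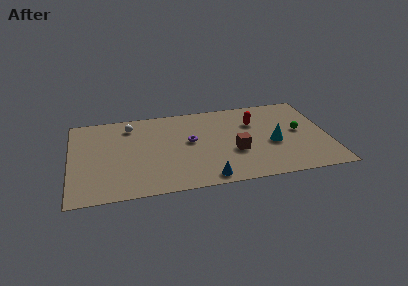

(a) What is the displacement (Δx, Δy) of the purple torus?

(1.0, 2.7)

From the two frames, the purple torus sits at roughly (6.1, 2.0) before and (7.1, 4.7) after.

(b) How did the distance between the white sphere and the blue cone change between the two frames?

+1.6

The distance was about 5.8 in the first image and 7.4 in the second, so they moved 1.6 units further apart.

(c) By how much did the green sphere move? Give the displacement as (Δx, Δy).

(1.9, 0.0)

The green sphere was at about (11.7, 4.5) and moved to about (13.6, 4.5).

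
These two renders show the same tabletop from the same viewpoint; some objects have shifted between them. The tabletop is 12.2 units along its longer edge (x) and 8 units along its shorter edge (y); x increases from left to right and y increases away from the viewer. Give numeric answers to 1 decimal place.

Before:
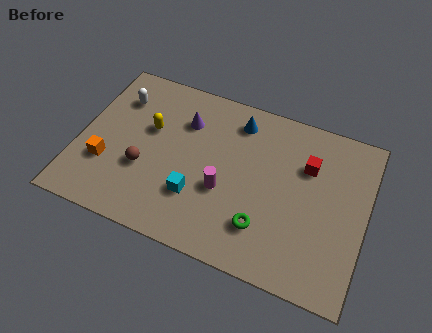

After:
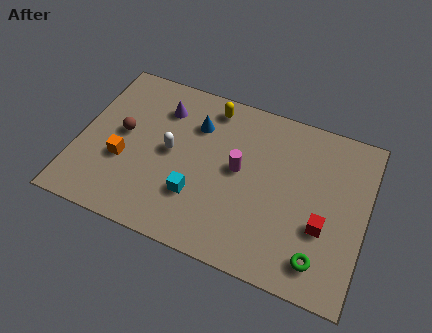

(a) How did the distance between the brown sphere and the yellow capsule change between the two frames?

+2.4

They were about 2.0 units apart before and 4.4 after — 2.4 units further apart.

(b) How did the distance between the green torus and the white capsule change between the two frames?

-0.7

Before: roughly 7.8 units apart; after: 7.1. That's 0.7 units closer together.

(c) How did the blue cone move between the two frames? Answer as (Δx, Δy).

(-1.7, -0.8)

The blue cone started near (6.5, 6.6) and ended near (4.8, 5.8).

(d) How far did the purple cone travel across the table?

1.0

From (4.3, 5.8) to (3.3, 6.1), the purple cone covered √(1.0² + 0.3²) ≈ 1.0 units.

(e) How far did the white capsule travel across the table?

3.1

The white capsule was near (1.4, 6.0) before and (3.9, 4.1) after, so it travelled √(2.5² + 1.9²) ≈ 3.1 units.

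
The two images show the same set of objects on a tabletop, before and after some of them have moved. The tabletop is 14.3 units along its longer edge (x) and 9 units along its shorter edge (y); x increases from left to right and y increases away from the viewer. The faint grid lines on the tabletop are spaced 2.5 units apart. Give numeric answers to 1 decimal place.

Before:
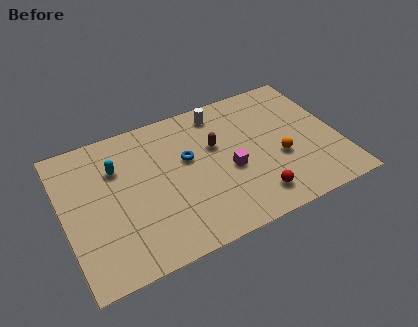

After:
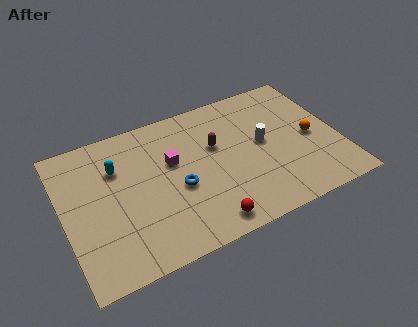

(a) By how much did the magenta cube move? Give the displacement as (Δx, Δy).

(-2.8, 1.7)

The magenta cube was at about (8.5, 3.8) and moved to about (5.7, 5.5).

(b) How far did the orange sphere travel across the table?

1.9

From (11.1, 3.5) to (12.9, 4.2), the orange sphere covered √(1.8² + 0.7²) ≈ 1.9 units.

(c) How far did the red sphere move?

2.6

From (9.5, 1.6) to (6.9, 1.1), the red sphere covered √(2.6² + 0.5²) ≈ 2.6 units.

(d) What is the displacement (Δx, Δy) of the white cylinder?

(1.9, -2.9)

The white cylinder was at about (8.5, 7.7) and moved to about (10.4, 4.8).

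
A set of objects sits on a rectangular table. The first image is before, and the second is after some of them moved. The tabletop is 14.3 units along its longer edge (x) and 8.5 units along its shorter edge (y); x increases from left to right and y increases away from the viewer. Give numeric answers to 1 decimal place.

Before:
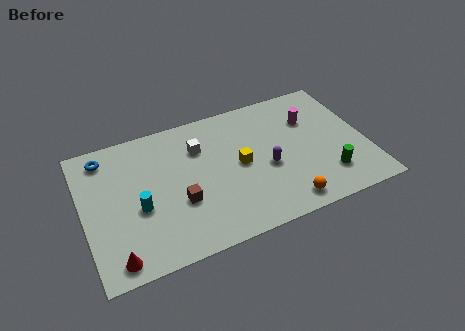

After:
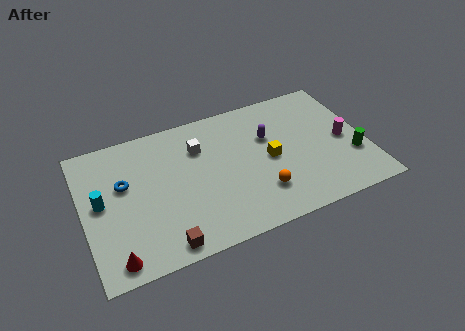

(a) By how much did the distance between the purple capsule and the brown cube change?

+2.9

The distance was about 4.5 in the first image and 7.4 in the second, so they moved 2.9 units further apart.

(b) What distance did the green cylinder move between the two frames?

1.6

The green cylinder was near (12.1, 2.0) before and (13.5, 2.8) after, so it travelled √(1.4² + 0.8²) ≈ 1.6 units.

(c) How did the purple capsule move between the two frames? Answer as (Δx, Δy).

(0.3, 1.9)

From the two frames, the purple capsule sits at roughly (9.2, 3.6) before and (9.5, 5.5) after.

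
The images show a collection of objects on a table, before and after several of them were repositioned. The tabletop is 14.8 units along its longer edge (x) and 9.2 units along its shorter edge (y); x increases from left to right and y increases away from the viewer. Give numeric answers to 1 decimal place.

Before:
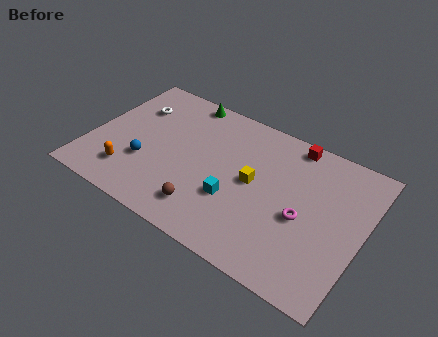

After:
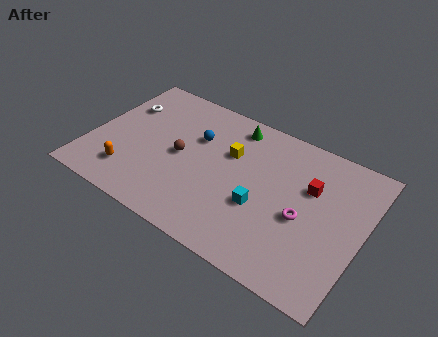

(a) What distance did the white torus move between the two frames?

0.6

The white torus was near (1.9, 6.6) before and (1.3, 6.4) after, so it travelled √(0.6² + 0.2²) ≈ 0.6 units.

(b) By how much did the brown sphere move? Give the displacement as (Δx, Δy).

(-1.9, 2.7)

The brown sphere started near (6.8, 1.8) and ended near (4.9, 4.5).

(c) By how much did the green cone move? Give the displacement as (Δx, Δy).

(2.9, -0.5)

From the two frames, the green cone sits at roughly (4.4, 8.4) before and (7.3, 7.9) after.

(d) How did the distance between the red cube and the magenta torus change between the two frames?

-2.5

They were about 4.5 units apart before and 2.0 after — 2.5 units closer together.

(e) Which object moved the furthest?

the blue sphere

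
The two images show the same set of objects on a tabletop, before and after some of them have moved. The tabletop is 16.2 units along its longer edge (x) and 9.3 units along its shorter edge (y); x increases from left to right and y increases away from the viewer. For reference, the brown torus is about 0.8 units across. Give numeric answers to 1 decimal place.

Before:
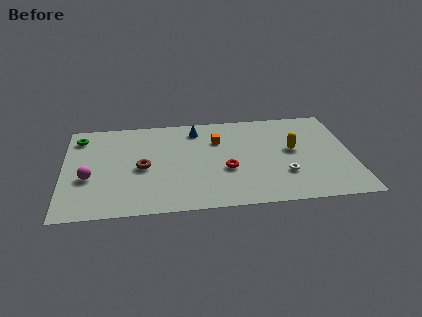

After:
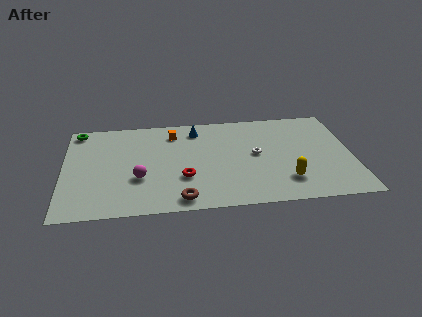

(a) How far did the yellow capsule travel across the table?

2.9

The yellow capsule moved from about (12.9, 5.1) to (12.4, 2.2), a distance of √(0.5² + 2.9²) ≈ 2.9.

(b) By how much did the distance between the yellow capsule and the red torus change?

+1.7

Before: roughly 4.1 units apart; after: 5.8. That's 1.7 units further apart.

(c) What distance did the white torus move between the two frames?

2.6

From (12.3, 2.8) to (10.8, 4.9), the white torus covered √(1.5² + 2.1²) ≈ 2.6 units.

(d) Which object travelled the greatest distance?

the brown torus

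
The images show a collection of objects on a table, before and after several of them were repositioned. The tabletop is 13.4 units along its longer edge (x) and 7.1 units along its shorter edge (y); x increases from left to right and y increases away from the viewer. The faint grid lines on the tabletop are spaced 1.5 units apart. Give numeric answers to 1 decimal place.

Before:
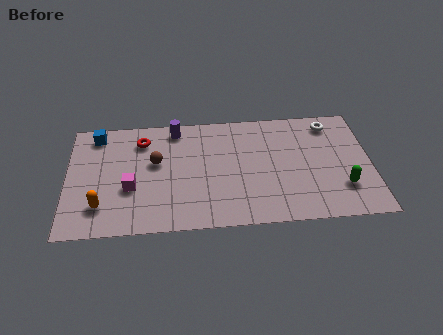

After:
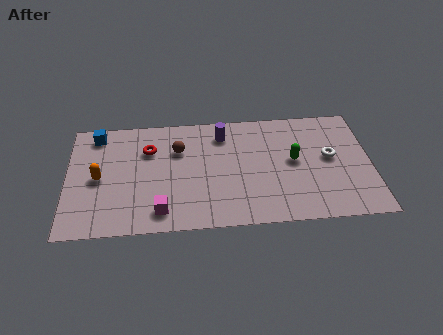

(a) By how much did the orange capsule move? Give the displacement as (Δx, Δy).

(-0.1, 1.7)

From the two frames, the orange capsule sits at roughly (1.5, 1.7) before and (1.4, 3.4) after.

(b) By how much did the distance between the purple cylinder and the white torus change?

-1.9

Before: roughly 6.9 units apart; after: 5.0. That's 1.9 units closer together.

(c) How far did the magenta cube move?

2.0

The magenta cube moved from about (2.8, 2.7) to (4.1, 1.2), a distance of √(1.3² + 1.5²) ≈ 2.0.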